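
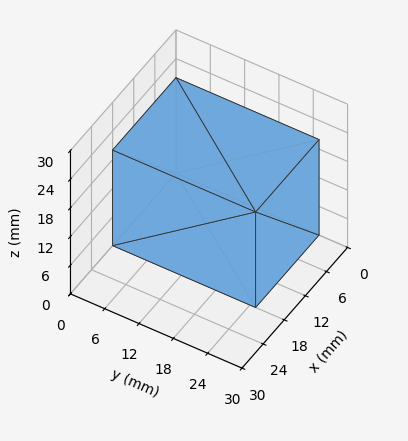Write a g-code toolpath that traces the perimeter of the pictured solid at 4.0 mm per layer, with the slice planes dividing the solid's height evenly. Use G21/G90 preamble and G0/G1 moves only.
Reading the render: the shape is a rectangular box, roughly 18 × 25 mm footprint and 20 mm tall (dimensions read to the nearest mm from the axis ticks). For the g-code, the solid's height is divided into equal slices at the stated Δz and each level perimeter traced with G1 moves after a G0 lift.

; perimeter-only toolpath
G21 ; units = mm
G90 ; absolute positioning
G28 ; home
; layer 1
G0 Z4.0
G0 X0.0 Y0.0
G1 X18.0 Y0.0
G1 X18.0 Y25.0
G1 X0.0 Y25.0
G1 X0.0 Y0.0
; layer 2
G0 Z8.0
G0 X0.0 Y0.0
G1 X18.0 Y0.0
G1 X18.0 Y25.0
G1 X0.0 Y25.0
G1 X0.0 Y0.0
; layer 3
G0 Z12.0
G0 X0.0 Y0.0
G1 X18.0 Y0.0
G1 X18.0 Y25.0
G1 X0.0 Y25.0
G1 X0.0 Y0.0
; layer 4
G0 Z16.0
G0 X0.0 Y0.0
G1 X18.0 Y0.0
G1 X18.0 Y25.0
G1 X0.0 Y25.0
G1 X0.0 Y0.0
; layer 5
G0 Z20.0
G0 X0.0 Y0.0
G1 X18.0 Y0.0
G1 X18.0 Y25.0
G1 X0.0 Y25.0
G1 X0.0 Y0.0
M2 ; end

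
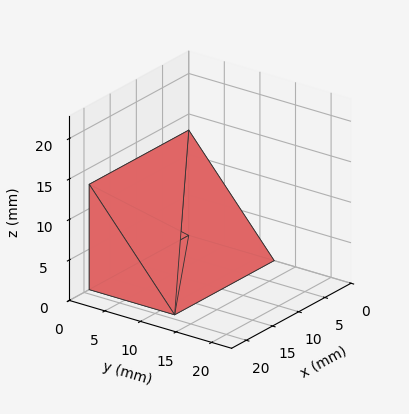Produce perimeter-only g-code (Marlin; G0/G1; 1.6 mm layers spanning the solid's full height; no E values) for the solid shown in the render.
Reading the render: the shape is a wedge (ramp): 19 × 12 mm base, rising to 13 mm along the y=0 edge and sloping linearly to z=0 at y=12 (dimensions read to the nearest mm from the axis ticks). For the g-code, the solid's height is divided into equal slices at the stated Δz and each level perimeter traced with G1 moves after a G0 lift.

; perimeter-only toolpath
G21 ; units = mm
G90 ; absolute positioning
G28 ; home
; layer 1
G0 Z1.6
G0 X0.0 Y0.0
G1 X19.0 Y0.0
G1 X19.0 Y10.5
G1 X0.0 Y10.5
G1 X0.0 Y0.0
; layer 2
G0 Z3.2
G0 X0.0 Y0.0
G1 X19.0 Y0.0
G1 X19.0 Y9.0
G1 X0.0 Y9.0
G1 X0.0 Y0.0
; layer 3
G0 Z4.9
G0 X0.0 Y0.0
G1 X19.0 Y0.0
G1 X19.0 Y7.5
G1 X0.0 Y7.5
G1 X0.0 Y0.0
; layer 4
G0 Z6.5
G0 X0.0 Y0.0
G1 X19.0 Y0.0
G1 X19.0 Y6.0
G1 X0.0 Y6.0
G1 X0.0 Y0.0
; layer 5
G0 Z8.1
G0 X0.0 Y0.0
G1 X19.0 Y0.0
G1 X19.0 Y4.5
G1 X0.0 Y4.5
G1 X0.0 Y0.0
; layer 6
G0 Z9.8
G0 X0.0 Y0.0
G1 X19.0 Y0.0
G1 X19.0 Y3.0
G1 X0.0 Y3.0
G1 X0.0 Y0.0
; layer 7
G0 Z11.4
G0 X0.0 Y0.0
G1 X19.0 Y0.0
G1 X19.0 Y1.5
G1 X0.0 Y1.5
G1 X0.0 Y0.0
M2 ; end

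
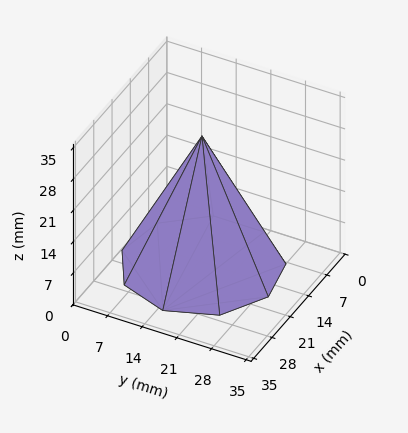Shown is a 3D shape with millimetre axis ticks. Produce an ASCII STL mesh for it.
Reading the render: the shape is a regular 9-sided pyramid, base circumscribed radius ≈ 15 mm, apex at z ≈ 29 mm (dimensions read to the nearest mm from the axis ticks). For the STL, each face is triangulated and given an outward normal.

solid part
  facet normal 0.0000 0.0000 -1.0000
    outer loop
      vertex 17.60 29.77 0.00
      vertex 26.49 24.64 0.00
      vertex 30.00 15.00 0.00
    endloop
  endfacet
  facet normal 0.0000 0.0000 -1.0000
    outer loop
      vertex 7.50 27.99 0.00
      vertex 17.60 29.77 0.00
      vertex 30.00 15.00 0.00
    endloop
  endfacet
  facet normal 0.0000 0.0000 -1.0000
    outer loop
      vertex 0.90 20.13 0.00
      vertex 7.50 27.99 0.00
      vertex 30.00 15.00 0.00
    endloop
  endfacet
  facet normal 0.0000 0.0000 -1.0000
    outer loop
      vertex 0.90 9.87 0.00
      vertex 0.90 20.13 0.00
      vertex 30.00 15.00 0.00
    endloop
  endfacet
  facet normal 0.0000 0.0000 -1.0000
    outer loop
      vertex 7.50 2.01 0.00
      vertex 0.90 9.87 0.00
      vertex 30.00 15.00 0.00
    endloop
  endfacet
  facet normal 0.0000 0.0000 -1.0000
    outer loop
      vertex 17.60 0.23 0.00
      vertex 7.50 2.01 0.00
      vertex 30.00 15.00 0.00
    endloop
  endfacet
  facet normal 0.0000 0.0000 -1.0000
    outer loop
      vertex 26.49 5.36 0.00
      vertex 17.60 0.23 0.00
      vertex 30.00 15.00 0.00
    endloop
  endfacet
  facet normal 0.8451 0.3077 0.4371
    outer loop
      vertex 30.00 15.00 0.00
      vertex 26.49 24.64 0.00
      vertex 15.00 15.00 29.00
    endloop
  endfacet
  facet normal 0.4495 0.7790 0.4371
    outer loop
      vertex 26.49 24.64 0.00
      vertex 17.60 29.77 0.00
      vertex 15.00 15.00 29.00
    endloop
  endfacet
  facet normal -0.1561 0.8857 0.4371
    outer loop
      vertex 17.60 29.77 0.00
      vertex 7.50 27.99 0.00
      vertex 15.00 15.00 29.00
    endloop
  endfacet
  facet normal -0.6888 0.5783 0.4372
    outer loop
      vertex 7.50 27.99 0.00
      vertex 0.90 20.13 0.00
      vertex 15.00 15.00 29.00
    endloop
  endfacet
  facet normal -0.8993 0.0000 0.4373
    outer loop
      vertex 0.90 20.13 0.00
      vertex 0.90 9.87 0.00
      vertex 15.00 15.00 29.00
    endloop
  endfacet
  facet normal -0.6888 -0.5783 0.4372
    outer loop
      vertex 0.90 9.87 0.00
      vertex 7.50 2.01 0.00
      vertex 15.00 15.00 29.00
    endloop
  endfacet
  facet normal -0.1561 -0.8857 0.4371
    outer loop
      vertex 7.50 2.01 0.00
      vertex 17.60 0.23 0.00
      vertex 15.00 15.00 29.00
    endloop
  endfacet
  facet normal 0.4495 -0.7790 0.4371
    outer loop
      vertex 17.60 0.23 0.00
      vertex 26.49 5.36 0.00
      vertex 15.00 15.00 29.00
    endloop
  endfacet
  facet normal 0.8451 -0.3077 0.4371
    outer loop
      vertex 26.49 5.36 0.00
      vertex 30.00 15.00 0.00
      vertex 15.00 15.00 29.00
    endloop
  endfacet
endsolid part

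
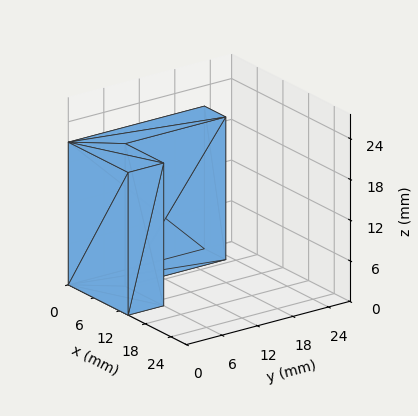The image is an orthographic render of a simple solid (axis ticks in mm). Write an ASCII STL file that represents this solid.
Reading the render: the shape is an L-shaped prism: outer 14 × 23 mm, arm thicknesses ≈ 6 mm (horizontal) and 5 mm (vertical), extruded 21 mm in z (dimensions read to the nearest mm from the axis ticks). For the STL, each face is triangulated and given an outward normal.

solid part
  facet normal 0.0000 0.0000 -1.0000
    outer loop
      vertex 14.00 6.00 0.00
      vertex 14.00 0.00 0.00
      vertex 0.00 0.00 0.00
    endloop
  endfacet
  facet normal 0.0000 0.0000 -1.0000
    outer loop
      vertex 5.00 6.00 0.00
      vertex 14.00 6.00 0.00
      vertex 0.00 0.00 0.00
    endloop
  endfacet
  facet normal 0.0000 0.0000 -1.0000
    outer loop
      vertex 5.00 23.00 0.00
      vertex 5.00 6.00 0.00
      vertex 0.00 0.00 0.00
    endloop
  endfacet
  facet normal 0.0000 0.0000 -1.0000
    outer loop
      vertex 0.00 23.00 0.00
      vertex 5.00 23.00 0.00
      vertex 0.00 0.00 0.00
    endloop
  endfacet
  facet normal 0.0000 0.0000 1.0000
    outer loop
      vertex 0.00 0.00 21.00
      vertex 14.00 0.00 21.00
      vertex 14.00 6.00 21.00
    endloop
  endfacet
  facet normal 0.0000 0.0000 1.0000
    outer loop
      vertex 0.00 0.00 21.00
      vertex 14.00 6.00 21.00
      vertex 5.00 6.00 21.00
    endloop
  endfacet
  facet normal 0.0000 0.0000 1.0000
    outer loop
      vertex 0.00 0.00 21.00
      vertex 5.00 6.00 21.00
      vertex 5.00 23.00 21.00
    endloop
  endfacet
  facet normal 0.0000 0.0000 1.0000
    outer loop
      vertex 0.00 0.00 21.00
      vertex 5.00 23.00 21.00
      vertex 0.00 23.00 21.00
    endloop
  endfacet
  facet normal 0.0000 -1.0000 0.0000
    outer loop
      vertex 0.00 0.00 0.00
      vertex 14.00 0.00 0.00
      vertex 14.00 0.00 21.00
    endloop
  endfacet
  facet normal 0.0000 -1.0000 0.0000
    outer loop
      vertex 0.00 0.00 0.00
      vertex 14.00 0.00 21.00
      vertex 0.00 0.00 21.00
    endloop
  endfacet
  facet normal 1.0000 0.0000 0.0000
    outer loop
      vertex 14.00 0.00 0.00
      vertex 14.00 6.00 0.00
      vertex 14.00 6.00 21.00
    endloop
  endfacet
  facet normal 1.0000 0.0000 0.0000
    outer loop
      vertex 14.00 0.00 0.00
      vertex 14.00 6.00 21.00
      vertex 14.00 0.00 21.00
    endloop
  endfacet
  facet normal 0.0000 1.0000 0.0000
    outer loop
      vertex 14.00 6.00 0.00
      vertex 5.00 6.00 0.00
      vertex 5.00 6.00 21.00
    endloop
  endfacet
  facet normal 0.0000 1.0000 0.0000
    outer loop
      vertex 14.00 6.00 0.00
      vertex 5.00 6.00 21.00
      vertex 14.00 6.00 21.00
    endloop
  endfacet
  facet normal 1.0000 0.0000 0.0000
    outer loop
      vertex 5.00 6.00 0.00
      vertex 5.00 23.00 0.00
      vertex 5.00 23.00 21.00
    endloop
  endfacet
  facet normal 1.0000 0.0000 0.0000
    outer loop
      vertex 5.00 6.00 0.00
      vertex 5.00 23.00 21.00
      vertex 5.00 6.00 21.00
    endloop
  endfacet
  facet normal 0.0000 1.0000 0.0000
    outer loop
      vertex 5.00 23.00 0.00
      vertex 0.00 23.00 0.00
      vertex 0.00 23.00 21.00
    endloop
  endfacet
  facet normal 0.0000 1.0000 0.0000
    outer loop
      vertex 5.00 23.00 0.00
      vertex 0.00 23.00 21.00
      vertex 5.00 23.00 21.00
    endloop
  endfacet
  facet normal -1.0000 0.0000 0.0000
    outer loop
      vertex 0.00 23.00 0.00
      vertex 0.00 0.00 0.00
      vertex 0.00 0.00 21.00
    endloop
  endfacet
  facet normal -1.0000 0.0000 0.0000
    outer loop
      vertex 0.00 23.00 0.00
      vertex 0.00 0.00 21.00
      vertex 0.00 23.00 21.00
    endloop
  endfacet
endsolid part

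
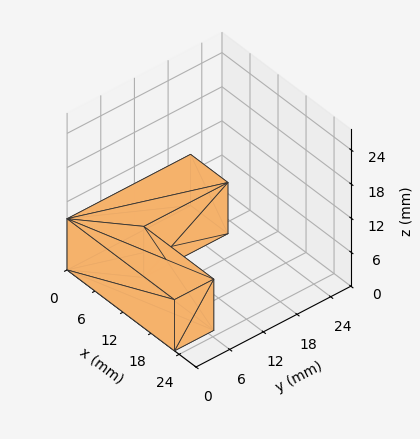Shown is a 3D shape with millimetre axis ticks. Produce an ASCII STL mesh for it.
Reading the render: the shape is an L-shaped prism: outer 23 × 22 mm, arm thicknesses ≈ 7 mm (horizontal) and 8 mm (vertical), extruded 9 mm in z (dimensions read to the nearest mm from the axis ticks). For the STL, each face is triangulated and given an outward normal.

solid part
  facet normal 0.0000 0.0000 -1.0000
    outer loop
      vertex 23.00 7.00 0.00
      vertex 23.00 0.00 0.00
      vertex 0.00 0.00 0.00
    endloop
  endfacet
  facet normal 0.0000 0.0000 -1.0000
    outer loop
      vertex 8.00 7.00 0.00
      vertex 23.00 7.00 0.00
      vertex 0.00 0.00 0.00
    endloop
  endfacet
  facet normal 0.0000 0.0000 -1.0000
    outer loop
      vertex 8.00 22.00 0.00
      vertex 8.00 7.00 0.00
      vertex 0.00 0.00 0.00
    endloop
  endfacet
  facet normal 0.0000 0.0000 -1.0000
    outer loop
      vertex 0.00 22.00 0.00
      vertex 8.00 22.00 0.00
      vertex 0.00 0.00 0.00
    endloop
  endfacet
  facet normal 0.0000 0.0000 1.0000
    outer loop
      vertex 0.00 0.00 9.00
      vertex 23.00 0.00 9.00
      vertex 23.00 7.00 9.00
    endloop
  endfacet
  facet normal 0.0000 0.0000 1.0000
    outer loop
      vertex 0.00 0.00 9.00
      vertex 23.00 7.00 9.00
      vertex 8.00 7.00 9.00
    endloop
  endfacet
  facet normal 0.0000 0.0000 1.0000
    outer loop
      vertex 0.00 0.00 9.00
      vertex 8.00 7.00 9.00
      vertex 8.00 22.00 9.00
    endloop
  endfacet
  facet normal 0.0000 0.0000 1.0000
    outer loop
      vertex 0.00 0.00 9.00
      vertex 8.00 22.00 9.00
      vertex 0.00 22.00 9.00
    endloop
  endfacet
  facet normal 0.0000 -1.0000 0.0000
    outer loop
      vertex 0.00 0.00 0.00
      vertex 23.00 0.00 0.00
      vertex 23.00 0.00 9.00
    endloop
  endfacet
  facet normal 0.0000 -1.0000 0.0000
    outer loop
      vertex 0.00 0.00 0.00
      vertex 23.00 0.00 9.00
      vertex 0.00 0.00 9.00
    endloop
  endfacet
  facet normal 1.0000 0.0000 0.0000
    outer loop
      vertex 23.00 0.00 0.00
      vertex 23.00 7.00 0.00
      vertex 23.00 7.00 9.00
    endloop
  endfacet
  facet normal 1.0000 0.0000 0.0000
    outer loop
      vertex 23.00 0.00 0.00
      vertex 23.00 7.00 9.00
      vertex 23.00 0.00 9.00
    endloop
  endfacet
  facet normal 0.0000 1.0000 0.0000
    outer loop
      vertex 23.00 7.00 0.00
      vertex 8.00 7.00 0.00
      vertex 8.00 7.00 9.00
    endloop
  endfacet
  facet normal 0.0000 1.0000 0.0000
    outer loop
      vertex 23.00 7.00 0.00
      vertex 8.00 7.00 9.00
      vertex 23.00 7.00 9.00
    endloop
  endfacet
  facet normal 1.0000 0.0000 0.0000
    outer loop
      vertex 8.00 7.00 0.00
      vertex 8.00 22.00 0.00
      vertex 8.00 22.00 9.00
    endloop
  endfacet
  facet normal 1.0000 0.0000 0.0000
    outer loop
      vertex 8.00 7.00 0.00
      vertex 8.00 22.00 9.00
      vertex 8.00 7.00 9.00
    endloop
  endfacet
  facet normal 0.0000 1.0000 0.0000
    outer loop
      vertex 8.00 22.00 0.00
      vertex 0.00 22.00 0.00
      vertex 0.00 22.00 9.00
    endloop
  endfacet
  facet normal 0.0000 1.0000 0.0000
    outer loop
      vertex 8.00 22.00 0.00
      vertex 0.00 22.00 9.00
      vertex 8.00 22.00 9.00
    endloop
  endfacet
  facet normal -1.0000 0.0000 0.0000
    outer loop
      vertex 0.00 22.00 0.00
      vertex 0.00 0.00 0.00
      vertex 0.00 0.00 9.00
    endloop
  endfacet
  facet normal -1.0000 0.0000 0.0000
    outer loop
      vertex 0.00 22.00 0.00
      vertex 0.00 0.00 9.00
      vertex 0.00 22.00 9.00
    endloop
  endfacet
endsolid part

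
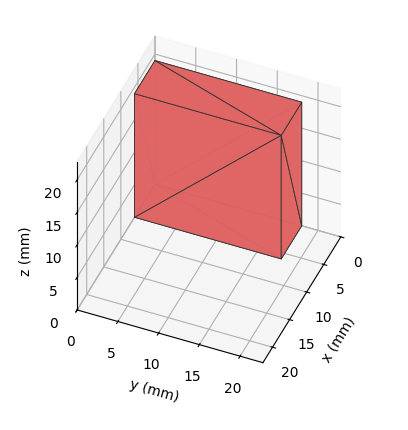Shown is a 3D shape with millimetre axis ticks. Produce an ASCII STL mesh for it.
Reading the render: the shape is a rectangular box, roughly 6 × 18 mm footprint and 19 mm tall (dimensions read to the nearest mm from the axis ticks). For the STL, each face is triangulated and given an outward normal.

solid part
  facet normal 0.0000 0.0000 -1.0000
    outer loop
      vertex 6.00 18.00 0.00
      vertex 6.00 0.00 0.00
      vertex 0.00 0.00 0.00
    endloop
  endfacet
  facet normal 0.0000 0.0000 -1.0000
    outer loop
      vertex 0.00 18.00 0.00
      vertex 6.00 18.00 0.00
      vertex 0.00 0.00 0.00
    endloop
  endfacet
  facet normal 0.0000 0.0000 1.0000
    outer loop
      vertex 0.00 0.00 19.00
      vertex 6.00 0.00 19.00
      vertex 6.00 18.00 19.00
    endloop
  endfacet
  facet normal 0.0000 0.0000 1.0000
    outer loop
      vertex 0.00 0.00 19.00
      vertex 6.00 18.00 19.00
      vertex 0.00 18.00 19.00
    endloop
  endfacet
  facet normal 0.0000 -1.0000 0.0000
    outer loop
      vertex 0.00 0.00 0.00
      vertex 6.00 0.00 0.00
      vertex 6.00 0.00 19.00
    endloop
  endfacet
  facet normal 0.0000 -1.0000 0.0000
    outer loop
      vertex 0.00 0.00 0.00
      vertex 6.00 0.00 19.00
      vertex 0.00 0.00 19.00
    endloop
  endfacet
  facet normal 0.0000 1.0000 0.0000
    outer loop
      vertex 6.00 18.00 19.00
      vertex 6.00 18.00 0.00
      vertex 0.00 18.00 0.00
    endloop
  endfacet
  facet normal 0.0000 1.0000 0.0000
    outer loop
      vertex 0.00 18.00 19.00
      vertex 6.00 18.00 19.00
      vertex 0.00 18.00 0.00
    endloop
  endfacet
  facet normal -1.0000 0.0000 0.0000
    outer loop
      vertex 0.00 18.00 19.00
      vertex 0.00 18.00 0.00
      vertex 0.00 0.00 0.00
    endloop
  endfacet
  facet normal -1.0000 0.0000 0.0000
    outer loop
      vertex 0.00 0.00 19.00
      vertex 0.00 18.00 19.00
      vertex 0.00 0.00 0.00
    endloop
  endfacet
  facet normal 1.0000 0.0000 0.0000
    outer loop
      vertex 6.00 0.00 0.00
      vertex 6.00 18.00 0.00
      vertex 6.00 18.00 19.00
    endloop
  endfacet
  facet normal 1.0000 0.0000 0.0000
    outer loop
      vertex 6.00 0.00 0.00
      vertex 6.00 18.00 19.00
      vertex 6.00 0.00 19.00
    endloop
  endfacet
endsolid part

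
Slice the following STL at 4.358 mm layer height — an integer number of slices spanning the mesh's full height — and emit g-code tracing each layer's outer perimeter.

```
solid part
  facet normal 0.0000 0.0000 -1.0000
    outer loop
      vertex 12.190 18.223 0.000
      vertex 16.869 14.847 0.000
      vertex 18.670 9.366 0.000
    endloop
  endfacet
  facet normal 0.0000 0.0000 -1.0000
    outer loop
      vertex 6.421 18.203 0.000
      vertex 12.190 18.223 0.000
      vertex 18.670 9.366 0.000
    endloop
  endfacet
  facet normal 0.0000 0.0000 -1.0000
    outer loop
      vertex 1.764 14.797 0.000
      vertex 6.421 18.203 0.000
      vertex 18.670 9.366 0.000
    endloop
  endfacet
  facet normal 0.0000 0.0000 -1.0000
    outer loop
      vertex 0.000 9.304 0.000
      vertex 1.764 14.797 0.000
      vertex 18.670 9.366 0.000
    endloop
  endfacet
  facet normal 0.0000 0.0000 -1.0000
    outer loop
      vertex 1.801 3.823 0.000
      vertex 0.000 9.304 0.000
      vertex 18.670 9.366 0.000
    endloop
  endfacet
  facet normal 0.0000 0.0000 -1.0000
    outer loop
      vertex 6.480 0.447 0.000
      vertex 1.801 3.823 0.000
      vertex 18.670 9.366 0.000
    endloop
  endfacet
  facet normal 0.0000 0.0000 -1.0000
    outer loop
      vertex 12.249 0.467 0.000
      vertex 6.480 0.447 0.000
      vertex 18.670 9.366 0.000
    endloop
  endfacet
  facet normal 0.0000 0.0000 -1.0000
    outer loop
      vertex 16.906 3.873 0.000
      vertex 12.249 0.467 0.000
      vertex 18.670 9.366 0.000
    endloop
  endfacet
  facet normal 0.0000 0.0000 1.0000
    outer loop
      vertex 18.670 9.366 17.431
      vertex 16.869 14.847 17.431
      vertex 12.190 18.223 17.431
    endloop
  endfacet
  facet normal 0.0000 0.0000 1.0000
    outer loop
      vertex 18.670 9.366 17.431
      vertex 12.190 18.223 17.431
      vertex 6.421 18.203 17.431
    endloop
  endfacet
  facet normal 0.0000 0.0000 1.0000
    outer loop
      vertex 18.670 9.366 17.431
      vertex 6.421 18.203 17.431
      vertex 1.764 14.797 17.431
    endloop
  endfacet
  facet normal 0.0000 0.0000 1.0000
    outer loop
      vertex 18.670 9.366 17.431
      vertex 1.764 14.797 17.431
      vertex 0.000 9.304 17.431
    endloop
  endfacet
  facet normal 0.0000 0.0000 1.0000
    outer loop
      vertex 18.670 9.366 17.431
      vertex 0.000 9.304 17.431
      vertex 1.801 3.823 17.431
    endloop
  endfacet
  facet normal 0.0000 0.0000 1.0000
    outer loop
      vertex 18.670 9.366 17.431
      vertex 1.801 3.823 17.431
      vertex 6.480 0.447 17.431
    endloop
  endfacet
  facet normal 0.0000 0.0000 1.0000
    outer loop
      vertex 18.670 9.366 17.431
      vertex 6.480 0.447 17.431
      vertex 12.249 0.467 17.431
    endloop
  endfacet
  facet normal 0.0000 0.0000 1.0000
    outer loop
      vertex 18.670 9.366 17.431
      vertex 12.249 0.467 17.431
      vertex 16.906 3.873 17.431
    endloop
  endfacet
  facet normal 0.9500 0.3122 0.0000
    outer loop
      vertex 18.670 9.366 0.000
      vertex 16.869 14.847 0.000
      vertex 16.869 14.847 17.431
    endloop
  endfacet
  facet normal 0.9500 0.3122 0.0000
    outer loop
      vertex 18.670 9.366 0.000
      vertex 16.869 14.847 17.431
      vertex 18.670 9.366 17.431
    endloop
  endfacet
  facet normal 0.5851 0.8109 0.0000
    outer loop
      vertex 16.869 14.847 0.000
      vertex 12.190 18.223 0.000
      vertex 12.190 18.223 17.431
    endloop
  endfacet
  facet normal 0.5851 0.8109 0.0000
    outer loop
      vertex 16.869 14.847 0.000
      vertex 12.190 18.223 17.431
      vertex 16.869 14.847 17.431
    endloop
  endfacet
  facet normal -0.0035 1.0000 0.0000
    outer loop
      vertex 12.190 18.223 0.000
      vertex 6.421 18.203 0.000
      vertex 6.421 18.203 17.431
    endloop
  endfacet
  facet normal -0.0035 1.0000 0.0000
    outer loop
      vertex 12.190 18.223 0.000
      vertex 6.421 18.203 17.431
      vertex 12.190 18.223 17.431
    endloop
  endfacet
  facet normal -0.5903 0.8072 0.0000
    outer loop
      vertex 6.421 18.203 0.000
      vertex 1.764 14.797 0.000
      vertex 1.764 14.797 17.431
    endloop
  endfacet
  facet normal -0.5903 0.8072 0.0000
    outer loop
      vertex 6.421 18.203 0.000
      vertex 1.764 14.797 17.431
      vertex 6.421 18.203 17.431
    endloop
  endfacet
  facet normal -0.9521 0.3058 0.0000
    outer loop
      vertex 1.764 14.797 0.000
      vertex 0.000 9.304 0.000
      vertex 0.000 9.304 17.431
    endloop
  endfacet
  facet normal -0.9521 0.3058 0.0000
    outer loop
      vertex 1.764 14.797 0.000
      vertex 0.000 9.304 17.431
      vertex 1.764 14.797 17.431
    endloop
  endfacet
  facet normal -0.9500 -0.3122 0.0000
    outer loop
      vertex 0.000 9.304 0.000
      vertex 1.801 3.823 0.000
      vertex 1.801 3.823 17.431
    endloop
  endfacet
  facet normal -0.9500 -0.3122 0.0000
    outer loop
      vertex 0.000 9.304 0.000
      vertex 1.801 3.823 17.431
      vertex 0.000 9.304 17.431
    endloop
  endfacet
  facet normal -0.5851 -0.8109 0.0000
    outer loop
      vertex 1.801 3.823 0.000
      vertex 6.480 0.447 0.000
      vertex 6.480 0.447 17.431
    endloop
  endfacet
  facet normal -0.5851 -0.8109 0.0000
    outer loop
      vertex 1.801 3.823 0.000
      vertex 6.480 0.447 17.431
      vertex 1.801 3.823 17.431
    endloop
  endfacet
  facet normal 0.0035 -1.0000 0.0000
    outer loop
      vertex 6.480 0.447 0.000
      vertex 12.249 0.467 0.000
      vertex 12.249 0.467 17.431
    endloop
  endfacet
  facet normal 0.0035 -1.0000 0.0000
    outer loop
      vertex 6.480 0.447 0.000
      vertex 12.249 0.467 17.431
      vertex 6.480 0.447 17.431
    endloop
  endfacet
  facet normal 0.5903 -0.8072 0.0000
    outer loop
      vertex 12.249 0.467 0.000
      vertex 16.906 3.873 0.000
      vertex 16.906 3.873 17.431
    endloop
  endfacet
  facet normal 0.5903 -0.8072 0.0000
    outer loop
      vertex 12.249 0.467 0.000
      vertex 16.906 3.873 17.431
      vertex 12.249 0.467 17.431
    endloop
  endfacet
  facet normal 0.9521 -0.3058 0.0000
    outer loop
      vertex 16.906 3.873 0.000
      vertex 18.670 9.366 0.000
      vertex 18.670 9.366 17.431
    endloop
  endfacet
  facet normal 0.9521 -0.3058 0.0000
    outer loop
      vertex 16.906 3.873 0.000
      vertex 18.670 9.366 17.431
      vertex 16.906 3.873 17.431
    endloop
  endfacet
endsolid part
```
; perimeter-only toolpath
G21 ; units = mm
G90 ; absolute positioning
G28 ; home
; layer 1
G0 Z4.358
G0 X18.670 Y9.366
G1 X16.869 Y14.847
G1 X12.190 Y18.223
G1 X6.421 Y18.203
G1 X1.764 Y14.797
G1 X0.000 Y9.304
G1 X1.801 Y3.823
G1 X6.480 Y0.447
G1 X12.249 Y0.467
G1 X16.906 Y3.873
G1 X18.670 Y9.366
; layer 2
G0 Z8.716
G0 X18.670 Y9.366
G1 X16.869 Y14.847
G1 X12.190 Y18.223
G1 X6.421 Y18.203
G1 X1.764 Y14.797
G1 X0.000 Y9.304
G1 X1.801 Y3.823
G1 X6.480 Y0.447
G1 X12.249 Y0.467
G1 X16.906 Y3.873
G1 X18.670 Y9.366
; layer 3
G0 Z13.073
G0 X18.670 Y9.366
G1 X16.869 Y14.847
G1 X12.190 Y18.223
G1 X6.421 Y18.203
G1 X1.764 Y14.797
G1 X0.000 Y9.304
G1 X1.801 Y3.823
G1 X6.480 Y0.447
G1 X12.249 Y0.467
G1 X16.906 Y3.873
G1 X18.670 Y9.366
; layer 4
G0 Z17.431
G0 X18.670 Y9.366
G1 X16.869 Y14.847
G1 X12.190 Y18.223
G1 X6.421 Y18.203
G1 X1.764 Y14.797
G1 X0.000 Y9.304
G1 X1.801 Y3.823
G1 X6.480 Y0.447
G1 X12.249 Y0.467
G1 X16.906 Y3.873
G1 X18.670 Y9.366
M2 ; end

The solid is a regular 10-sided prism (a cylinder approximated with 10 flat sides), circumscribed radius ≈ 9.34 mm, height ≈ 17.4 mm. Slicing at Δz = 4.358 mm — 4 equal slices spanning the solid's height, so layer i sits at z = i·h/4 — gives 4 non-empty perimeters. Each is a 10-segment closed polygon; G0 lifts to the layer z and rapids to the start vertex, then G1 traces the edges.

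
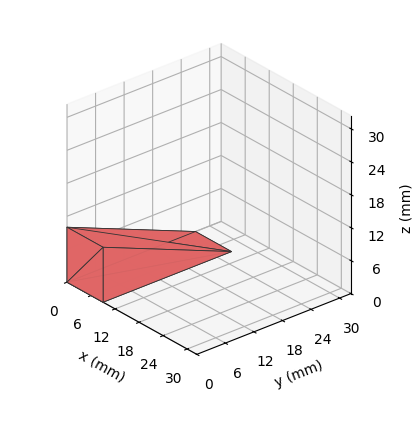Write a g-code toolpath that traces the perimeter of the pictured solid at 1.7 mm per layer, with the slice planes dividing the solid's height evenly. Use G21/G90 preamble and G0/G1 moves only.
Reading the render: the shape is a wedge (ramp): 9 × 27 mm base, rising to 10 mm along the y=0 edge and sloping linearly to z=0 at y=27 (dimensions read to the nearest mm from the axis ticks). For the g-code, the solid's height is divided into equal slices at the stated Δz and each level perimeter traced with G1 moves after a G0 lift.

; perimeter-only toolpath
G21 ; units = mm
G90 ; absolute positioning
G28 ; home
; layer 1
G0 Z1.7
G0 X0.0 Y0.0
G1 X9.0 Y0.0
G1 X9.0 Y22.5
G1 X0.0 Y22.5
G1 X0.0 Y0.0
; layer 2
G0 Z3.3
G0 X0.0 Y0.0
G1 X9.0 Y0.0
G1 X9.0 Y18.0
G1 X0.0 Y18.0
G1 X0.0 Y0.0
; layer 3
G0 Z5.0
G0 X0.0 Y0.0
G1 X9.0 Y0.0
G1 X9.0 Y13.5
G1 X0.0 Y13.5
G1 X0.0 Y0.0
; layer 4
G0 Z6.7
G0 X0.0 Y0.0
G1 X9.0 Y0.0
G1 X9.0 Y9.0
G1 X0.0 Y9.0
G1 X0.0 Y0.0
; layer 5
G0 Z8.3
G0 X0.0 Y0.0
G1 X9.0 Y0.0
G1 X9.0 Y4.5
G1 X0.0 Y4.5
G1 X0.0 Y0.0
M2 ; end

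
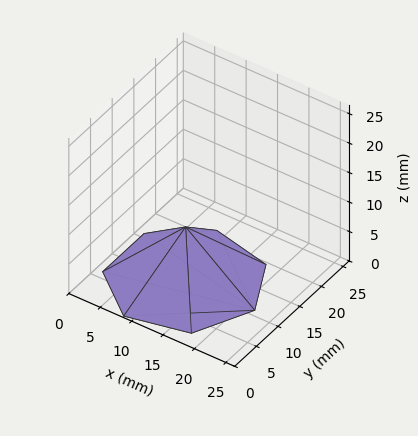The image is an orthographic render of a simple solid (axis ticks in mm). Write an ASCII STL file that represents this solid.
Reading the render: the shape is a regular 7-sided pyramid, base circumscribed radius ≈ 11 mm, apex at z ≈ 9 mm (dimensions read to the nearest mm from the axis ticks). For the STL, each face is triangulated and given an outward normal.

solid part
  facet normal 0.0000 0.0000 -1.0000
    outer loop
      vertex 8.552 21.724 0.000
      vertex 17.858 19.600 0.000
      vertex 22.000 11.000 0.000
    endloop
  endfacet
  facet normal 0.0000 0.0000 -1.0000
    outer loop
      vertex 1.089 15.773 0.000
      vertex 8.552 21.724 0.000
      vertex 22.000 11.000 0.000
    endloop
  endfacet
  facet normal 0.0000 0.0000 -1.0000
    outer loop
      vertex 1.089 6.227 0.000
      vertex 1.089 15.773 0.000
      vertex 22.000 11.000 0.000
    endloop
  endfacet
  facet normal 0.0000 0.0000 -1.0000
    outer loop
      vertex 8.552 0.276 0.000
      vertex 1.089 6.227 0.000
      vertex 22.000 11.000 0.000
    endloop
  endfacet
  facet normal 0.0000 0.0000 -1.0000
    outer loop
      vertex 17.858 2.400 0.000
      vertex 8.552 0.276 0.000
      vertex 22.000 11.000 0.000
    endloop
  endfacet
  facet normal 0.6057 0.2917 0.7403
    outer loop
      vertex 22.000 11.000 0.000
      vertex 17.858 19.600 0.000
      vertex 11.000 11.000 9.000
    endloop
  endfacet
  facet normal 0.1496 0.6554 0.7403
    outer loop
      vertex 17.858 19.600 0.000
      vertex 8.552 21.724 0.000
      vertex 11.000 11.000 9.000
    endloop
  endfacet
  facet normal -0.4191 0.5256 0.7403
    outer loop
      vertex 8.552 21.724 0.000
      vertex 1.089 15.773 0.000
      vertex 11.000 11.000 9.000
    endloop
  endfacet
  facet normal -0.6723 0.0000 0.7403
    outer loop
      vertex 1.089 15.773 0.000
      vertex 1.089 6.227 0.000
      vertex 11.000 11.000 9.000
    endloop
  endfacet
  facet normal -0.4191 -0.5256 0.7403
    outer loop
      vertex 1.089 6.227 0.000
      vertex 8.552 0.276 0.000
      vertex 11.000 11.000 9.000
    endloop
  endfacet
  facet normal 0.1496 -0.6554 0.7403
    outer loop
      vertex 8.552 0.276 0.000
      vertex 17.858 2.400 0.000
      vertex 11.000 11.000 9.000
    endloop
  endfacet
  facet normal 0.6057 -0.2917 0.7403
    outer loop
      vertex 17.858 2.400 0.000
      vertex 22.000 11.000 0.000
      vertex 11.000 11.000 9.000
    endloop
  endfacet
endsolid part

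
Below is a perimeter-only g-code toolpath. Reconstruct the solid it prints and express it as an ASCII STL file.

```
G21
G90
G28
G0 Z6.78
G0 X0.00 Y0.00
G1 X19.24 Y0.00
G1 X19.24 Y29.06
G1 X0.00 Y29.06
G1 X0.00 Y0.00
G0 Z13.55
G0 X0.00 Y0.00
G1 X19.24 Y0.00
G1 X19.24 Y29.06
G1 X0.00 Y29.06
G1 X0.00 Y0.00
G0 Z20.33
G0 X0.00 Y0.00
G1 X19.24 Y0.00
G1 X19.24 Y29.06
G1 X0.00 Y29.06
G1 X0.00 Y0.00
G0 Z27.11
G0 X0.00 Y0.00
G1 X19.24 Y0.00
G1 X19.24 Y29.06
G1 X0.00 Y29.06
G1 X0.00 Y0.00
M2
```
solid part
  facet normal 0.0000 0.0000 -1.0000
    outer loop
      vertex 19.24 29.06 0.00
      vertex 19.24 0.00 0.00
      vertex 0.00 0.00 0.00
    endloop
  endfacet
  facet normal 0.0000 0.0000 -1.0000
    outer loop
      vertex 0.00 29.06 0.00
      vertex 19.24 29.06 0.00
      vertex 0.00 0.00 0.00
    endloop
  endfacet
  facet normal 0.0000 0.0000 1.0000
    outer loop
      vertex 0.00 0.00 27.11
      vertex 19.24 0.00 27.11
      vertex 19.24 29.06 27.11
    endloop
  endfacet
  facet normal 0.0000 0.0000 1.0000
    outer loop
      vertex 0.00 0.00 27.11
      vertex 19.24 29.06 27.11
      vertex 0.00 29.06 27.11
    endloop
  endfacet
  facet normal 0.0000 -1.0000 0.0000
    outer loop
      vertex 0.00 0.00 0.00
      vertex 19.24 0.00 0.00
      vertex 19.24 0.00 27.11
    endloop
  endfacet
  facet normal 0.0000 -1.0000 0.0000
    outer loop
      vertex 0.00 0.00 0.00
      vertex 19.24 0.00 27.11
      vertex 0.00 0.00 27.11
    endloop
  endfacet
  facet normal 0.0000 1.0000 0.0000
    outer loop
      vertex 19.24 29.06 27.11
      vertex 19.24 29.06 0.00
      vertex 0.00 29.06 0.00
    endloop
  endfacet
  facet normal 0.0000 1.0000 0.0000
    outer loop
      vertex 0.00 29.06 27.11
      vertex 19.24 29.06 27.11
      vertex 0.00 29.06 0.00
    endloop
  endfacet
  facet normal -1.0000 0.0000 0.0000
    outer loop
      vertex 0.00 29.06 27.11
      vertex 0.00 29.06 0.00
      vertex 0.00 0.00 0.00
    endloop
  endfacet
  facet normal -1.0000 0.0000 0.0000
    outer loop
      vertex 0.00 0.00 27.11
      vertex 0.00 29.06 27.11
      vertex 0.00 0.00 0.00
    endloop
  endfacet
  facet normal 1.0000 0.0000 0.0000
    outer loop
      vertex 19.24 0.00 0.00
      vertex 19.24 29.06 0.00
      vertex 19.24 29.06 27.11
    endloop
  endfacet
  facet normal 1.0000 0.0000 0.0000
    outer loop
      vertex 19.24 0.00 0.00
      vertex 19.24 29.06 27.11
      vertex 19.24 0.00 27.11
    endloop
  endfacet
endsolid part

The G0 Z moves step by Δz≈6.78 mm. Every layer's G1 loop is the same polygon, so the solid is a straight extrusion of it from z=0 to z≈27.1. Closing with flat bottom and top caps and triangulating gives 12 facets — a rectangular box, roughly 19.2 × 29.1 mm footprint and 27.1 mm tall.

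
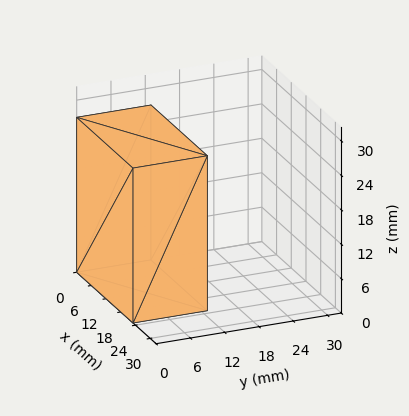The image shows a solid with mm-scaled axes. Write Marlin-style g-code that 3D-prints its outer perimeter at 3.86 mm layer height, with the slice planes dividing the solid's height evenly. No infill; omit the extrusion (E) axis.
Reading the render: the shape is a rectangular box, roughly 23 × 13 mm footprint and 27 mm tall (dimensions read to the nearest mm from the axis ticks). For the g-code, the solid's height is divided into equal slices at the stated Δz and each level perimeter traced with G1 moves after a G0 lift.

; perimeter-only toolpath
G21 ; units = mm
G90 ; absolute positioning
G28 ; home
; layer 1
G0 Z3.86
G0 X0.00 Y0.00
G1 X23.00 Y0.00
G1 X23.00 Y13.00
G1 X0.00 Y13.00
G1 X0.00 Y0.00
; layer 2
G0 Z7.71
G0 X0.00 Y0.00
G1 X23.00 Y0.00
G1 X23.00 Y13.00
G1 X0.00 Y13.00
G1 X0.00 Y0.00
; layer 3
G0 Z11.57
G0 X0.00 Y0.00
G1 X23.00 Y0.00
G1 X23.00 Y13.00
G1 X0.00 Y13.00
G1 X0.00 Y0.00
; layer 4
G0 Z15.43
G0 X0.00 Y0.00
G1 X23.00 Y0.00
G1 X23.00 Y13.00
G1 X0.00 Y13.00
G1 X0.00 Y0.00
; layer 5
G0 Z19.29
G0 X0.00 Y0.00
G1 X23.00 Y0.00
G1 X23.00 Y13.00
G1 X0.00 Y13.00
G1 X0.00 Y0.00
; layer 6
G0 Z23.14
G0 X0.00 Y0.00
G1 X23.00 Y0.00
G1 X23.00 Y13.00
G1 X0.00 Y13.00
G1 X0.00 Y0.00
; layer 7
G0 Z27.00
G0 X0.00 Y0.00
G1 X23.00 Y0.00
G1 X23.00 Y13.00
G1 X0.00 Y13.00
G1 X0.00 Y0.00
M2 ; end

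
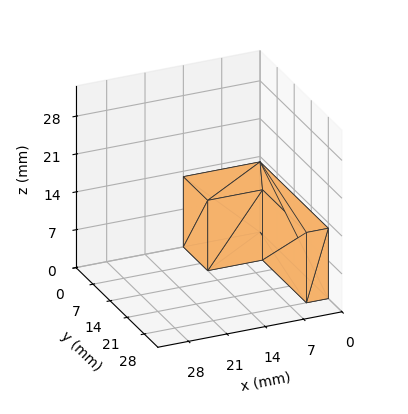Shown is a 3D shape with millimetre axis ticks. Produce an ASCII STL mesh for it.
Reading the render: the shape is an L-shaped prism: outer 14 × 28 mm, arm thicknesses ≈ 10 mm (horizontal) and 4 mm (vertical), extruded 13 mm in z (dimensions read to the nearest mm from the axis ticks). For the STL, each face is triangulated and given an outward normal.

solid part
  facet normal 0.0000 0.0000 -1.0000
    outer loop
      vertex 14.0 10.0 0.0
      vertex 14.0 0.0 0.0
      vertex 0.0 0.0 0.0
    endloop
  endfacet
  facet normal 0.0000 0.0000 -1.0000
    outer loop
      vertex 4.0 10.0 0.0
      vertex 14.0 10.0 0.0
      vertex 0.0 0.0 0.0
    endloop
  endfacet
  facet normal 0.0000 0.0000 -1.0000
    outer loop
      vertex 4.0 28.0 0.0
      vertex 4.0 10.0 0.0
      vertex 0.0 0.0 0.0
    endloop
  endfacet
  facet normal 0.0000 0.0000 -1.0000
    outer loop
      vertex 0.0 28.0 0.0
      vertex 4.0 28.0 0.0
      vertex 0.0 0.0 0.0
    endloop
  endfacet
  facet normal 0.0000 0.0000 1.0000
    outer loop
      vertex 0.0 0.0 13.0
      vertex 14.0 0.0 13.0
      vertex 14.0 10.0 13.0
    endloop
  endfacet
  facet normal 0.0000 0.0000 1.0000
    outer loop
      vertex 0.0 0.0 13.0
      vertex 14.0 10.0 13.0
      vertex 4.0 10.0 13.0
    endloop
  endfacet
  facet normal 0.0000 0.0000 1.0000
    outer loop
      vertex 0.0 0.0 13.0
      vertex 4.0 10.0 13.0
      vertex 4.0 28.0 13.0
    endloop
  endfacet
  facet normal 0.0000 0.0000 1.0000
    outer loop
      vertex 0.0 0.0 13.0
      vertex 4.0 28.0 13.0
      vertex 0.0 28.0 13.0
    endloop
  endfacet
  facet normal 0.0000 -1.0000 0.0000
    outer loop
      vertex 0.0 0.0 0.0
      vertex 14.0 0.0 0.0
      vertex 14.0 0.0 13.0
    endloop
  endfacet
  facet normal 0.0000 -1.0000 0.0000
    outer loop
      vertex 0.0 0.0 0.0
      vertex 14.0 0.0 13.0
      vertex 0.0 0.0 13.0
    endloop
  endfacet
  facet normal 1.0000 0.0000 0.0000
    outer loop
      vertex 14.0 0.0 0.0
      vertex 14.0 10.0 0.0
      vertex 14.0 10.0 13.0
    endloop
  endfacet
  facet normal 1.0000 0.0000 0.0000
    outer loop
      vertex 14.0 0.0 0.0
      vertex 14.0 10.0 13.0
      vertex 14.0 0.0 13.0
    endloop
  endfacet
  facet normal 0.0000 1.0000 0.0000
    outer loop
      vertex 14.0 10.0 0.0
      vertex 4.0 10.0 0.0
      vertex 4.0 10.0 13.0
    endloop
  endfacet
  facet normal 0.0000 1.0000 0.0000
    outer loop
      vertex 14.0 10.0 0.0
      vertex 4.0 10.0 13.0
      vertex 14.0 10.0 13.0
    endloop
  endfacet
  facet normal 1.0000 0.0000 0.0000
    outer loop
      vertex 4.0 10.0 0.0
      vertex 4.0 28.0 0.0
      vertex 4.0 28.0 13.0
    endloop
  endfacet
  facet normal 1.0000 0.0000 0.0000
    outer loop
      vertex 4.0 10.0 0.0
      vertex 4.0 28.0 13.0
      vertex 4.0 10.0 13.0
    endloop
  endfacet
  facet normal 0.0000 1.0000 0.0000
    outer loop
      vertex 4.0 28.0 0.0
      vertex 0.0 28.0 0.0
      vertex 0.0 28.0 13.0
    endloop
  endfacet
  facet normal 0.0000 1.0000 0.0000
    outer loop
      vertex 4.0 28.0 0.0
      vertex 0.0 28.0 13.0
      vertex 4.0 28.0 13.0
    endloop
  endfacet
  facet normal -1.0000 0.0000 0.0000
    outer loop
      vertex 0.0 28.0 0.0
      vertex 0.0 0.0 0.0
      vertex 0.0 0.0 13.0
    endloop
  endfacet
  facet normal -1.0000 0.0000 0.0000
    outer loop
      vertex 0.0 28.0 0.0
      vertex 0.0 0.0 13.0
      vertex 0.0 28.0 13.0
    endloop
  endfacet
endsolid part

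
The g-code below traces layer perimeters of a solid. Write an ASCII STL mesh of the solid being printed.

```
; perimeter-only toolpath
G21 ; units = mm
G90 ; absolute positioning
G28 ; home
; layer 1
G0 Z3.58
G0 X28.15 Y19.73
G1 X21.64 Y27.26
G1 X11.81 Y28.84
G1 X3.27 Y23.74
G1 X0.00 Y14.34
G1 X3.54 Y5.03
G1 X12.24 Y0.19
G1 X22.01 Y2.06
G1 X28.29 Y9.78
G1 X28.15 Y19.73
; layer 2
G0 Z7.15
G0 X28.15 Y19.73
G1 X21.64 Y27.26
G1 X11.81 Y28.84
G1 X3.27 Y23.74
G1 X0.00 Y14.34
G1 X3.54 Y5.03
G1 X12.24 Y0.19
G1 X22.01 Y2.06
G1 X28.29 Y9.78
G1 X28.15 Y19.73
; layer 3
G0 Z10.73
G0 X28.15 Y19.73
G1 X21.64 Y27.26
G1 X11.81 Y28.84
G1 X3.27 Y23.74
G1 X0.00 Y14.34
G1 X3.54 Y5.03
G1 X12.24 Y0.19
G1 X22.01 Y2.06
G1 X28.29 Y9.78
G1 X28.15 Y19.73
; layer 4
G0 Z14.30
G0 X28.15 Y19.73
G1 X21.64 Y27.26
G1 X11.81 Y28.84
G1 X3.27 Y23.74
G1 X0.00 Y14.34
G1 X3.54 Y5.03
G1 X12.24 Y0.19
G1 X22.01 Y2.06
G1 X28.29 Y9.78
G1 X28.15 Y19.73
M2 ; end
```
solid part
  facet normal 0.0000 0.0000 -1.0000
    outer loop
      vertex 11.81 28.84 0.00
      vertex 21.64 27.26 0.00
      vertex 28.15 19.73 0.00
    endloop
  endfacet
  facet normal 0.0000 0.0000 -1.0000
    outer loop
      vertex 3.27 23.74 0.00
      vertex 11.81 28.84 0.00
      vertex 28.15 19.73 0.00
    endloop
  endfacet
  facet normal 0.0000 0.0000 -1.0000
    outer loop
      vertex 0.00 14.34 0.00
      vertex 3.27 23.74 0.00
      vertex 28.15 19.73 0.00
    endloop
  endfacet
  facet normal 0.0000 0.0000 -1.0000
    outer loop
      vertex 3.54 5.03 0.00
      vertex 0.00 14.34 0.00
      vertex 28.15 19.73 0.00
    endloop
  endfacet
  facet normal 0.0000 0.0000 -1.0000
    outer loop
      vertex 12.24 0.19 0.00
      vertex 3.54 5.03 0.00
      vertex 28.15 19.73 0.00
    endloop
  endfacet
  facet normal 0.0000 0.0000 -1.0000
    outer loop
      vertex 22.01 2.06 0.00
      vertex 12.24 0.19 0.00
      vertex 28.15 19.73 0.00
    endloop
  endfacet
  facet normal 0.0000 0.0000 -1.0000
    outer loop
      vertex 28.29 9.78 0.00
      vertex 22.01 2.06 0.00
      vertex 28.15 19.73 0.00
    endloop
  endfacet
  facet normal 0.0000 0.0000 1.0000
    outer loop
      vertex 28.15 19.73 14.30
      vertex 21.64 27.26 14.30
      vertex 11.81 28.84 14.30
    endloop
  endfacet
  facet normal 0.0000 0.0000 1.0000
    outer loop
      vertex 28.15 19.73 14.30
      vertex 11.81 28.84 14.30
      vertex 3.27 23.74 14.30
    endloop
  endfacet
  facet normal 0.0000 0.0000 1.0000
    outer loop
      vertex 28.15 19.73 14.30
      vertex 3.27 23.74 14.30
      vertex 0.00 14.34 14.30
    endloop
  endfacet
  facet normal 0.0000 0.0000 1.0000
    outer loop
      vertex 28.15 19.73 14.30
      vertex 0.00 14.34 14.30
      vertex 3.54 5.03 14.30
    endloop
  endfacet
  facet normal 0.0000 0.0000 1.0000
    outer loop
      vertex 28.15 19.73 14.30
      vertex 3.54 5.03 14.30
      vertex 12.24 0.19 14.30
    endloop
  endfacet
  facet normal 0.0000 0.0000 1.0000
    outer loop
      vertex 28.15 19.73 14.30
      vertex 12.24 0.19 14.30
      vertex 22.01 2.06 14.30
    endloop
  endfacet
  facet normal 0.0000 0.0000 1.0000
    outer loop
      vertex 28.15 19.73 14.30
      vertex 22.01 2.06 14.30
      vertex 28.29 9.78 14.30
    endloop
  endfacet
  facet normal 0.7565 0.6540 0.0000
    outer loop
      vertex 28.15 19.73 0.00
      vertex 21.64 27.26 0.00
      vertex 21.64 27.26 14.30
    endloop
  endfacet
  facet normal 0.7565 0.6540 0.0000
    outer loop
      vertex 28.15 19.73 0.00
      vertex 21.64 27.26 14.30
      vertex 28.15 19.73 14.30
    endloop
  endfacet
  facet normal 0.1587 0.9873 0.0000
    outer loop
      vertex 21.64 27.26 0.00
      vertex 11.81 28.84 0.00
      vertex 11.81 28.84 14.30
    endloop
  endfacet
  facet normal 0.1587 0.9873 0.0000
    outer loop
      vertex 21.64 27.26 0.00
      vertex 11.81 28.84 14.30
      vertex 21.64 27.26 14.30
    endloop
  endfacet
  facet normal -0.5127 0.8586 0.0000
    outer loop
      vertex 11.81 28.84 0.00
      vertex 3.27 23.74 0.00
      vertex 3.27 23.74 14.30
    endloop
  endfacet
  facet normal -0.5127 0.8586 0.0000
    outer loop
      vertex 11.81 28.84 0.00
      vertex 3.27 23.74 14.30
      vertex 11.81 28.84 14.30
    endloop
  endfacet
  facet normal -0.9445 0.3286 0.0000
    outer loop
      vertex 3.27 23.74 0.00
      vertex 0.00 14.34 0.00
      vertex 0.00 14.34 14.30
    endloop
  endfacet
  facet normal -0.9445 0.3286 0.0000
    outer loop
      vertex 3.27 23.74 0.00
      vertex 0.00 14.34 14.30
      vertex 3.27 23.74 14.30
    endloop
  endfacet
  facet normal -0.9347 -0.3554 0.0000
    outer loop
      vertex 0.00 14.34 0.00
      vertex 3.54 5.03 0.00
      vertex 3.54 5.03 14.30
    endloop
  endfacet
  facet normal -0.9347 -0.3554 0.0000
    outer loop
      vertex 0.00 14.34 0.00
      vertex 3.54 5.03 14.30
      vertex 0.00 14.34 14.30
    endloop
  endfacet
  facet normal -0.4862 -0.8739 0.0000
    outer loop
      vertex 3.54 5.03 0.00
      vertex 12.24 0.19 0.00
      vertex 12.24 0.19 14.30
    endloop
  endfacet
  facet normal -0.4862 -0.8739 0.0000
    outer loop
      vertex 3.54 5.03 0.00
      vertex 12.24 0.19 14.30
      vertex 3.54 5.03 14.30
    endloop
  endfacet
  facet normal 0.1880 -0.9822 0.0000
    outer loop
      vertex 12.24 0.19 0.00
      vertex 22.01 2.06 0.00
      vertex 22.01 2.06 14.30
    endloop
  endfacet
  facet normal 0.1880 -0.9822 0.0000
    outer loop
      vertex 12.24 0.19 0.00
      vertex 22.01 2.06 14.30
      vertex 12.24 0.19 14.30
    endloop
  endfacet
  facet normal 0.7757 -0.6310 0.0000
    outer loop
      vertex 22.01 2.06 0.00
      vertex 28.29 9.78 0.00
      vertex 28.29 9.78 14.30
    endloop
  endfacet
  facet normal 0.7757 -0.6310 0.0000
    outer loop
      vertex 22.01 2.06 0.00
      vertex 28.29 9.78 14.30
      vertex 22.01 2.06 14.30
    endloop
  endfacet
  facet normal 0.9999 0.0141 0.0000
    outer loop
      vertex 28.29 9.78 0.00
      vertex 28.15 19.73 0.00
      vertex 28.15 19.73 14.30
    endloop
  endfacet
  facet normal 0.9999 0.0141 0.0000
    outer loop
      vertex 28.29 9.78 0.00
      vertex 28.15 19.73 14.30
      vertex 28.29 9.78 14.30
    endloop
  endfacet
endsolid part

The G0 Z moves step by Δz≈3.58 mm. Every layer's G1 loop is the same polygon, so the solid is a straight extrusion of it from z=0 to z≈14.3. Closing with flat bottom and top caps and triangulating gives 32 facets — a regular 9-sided prism (a cylinder approximated with 9 flat sides), circumscribed radius ≈ 14.6 mm, height ≈ 14.3 mm.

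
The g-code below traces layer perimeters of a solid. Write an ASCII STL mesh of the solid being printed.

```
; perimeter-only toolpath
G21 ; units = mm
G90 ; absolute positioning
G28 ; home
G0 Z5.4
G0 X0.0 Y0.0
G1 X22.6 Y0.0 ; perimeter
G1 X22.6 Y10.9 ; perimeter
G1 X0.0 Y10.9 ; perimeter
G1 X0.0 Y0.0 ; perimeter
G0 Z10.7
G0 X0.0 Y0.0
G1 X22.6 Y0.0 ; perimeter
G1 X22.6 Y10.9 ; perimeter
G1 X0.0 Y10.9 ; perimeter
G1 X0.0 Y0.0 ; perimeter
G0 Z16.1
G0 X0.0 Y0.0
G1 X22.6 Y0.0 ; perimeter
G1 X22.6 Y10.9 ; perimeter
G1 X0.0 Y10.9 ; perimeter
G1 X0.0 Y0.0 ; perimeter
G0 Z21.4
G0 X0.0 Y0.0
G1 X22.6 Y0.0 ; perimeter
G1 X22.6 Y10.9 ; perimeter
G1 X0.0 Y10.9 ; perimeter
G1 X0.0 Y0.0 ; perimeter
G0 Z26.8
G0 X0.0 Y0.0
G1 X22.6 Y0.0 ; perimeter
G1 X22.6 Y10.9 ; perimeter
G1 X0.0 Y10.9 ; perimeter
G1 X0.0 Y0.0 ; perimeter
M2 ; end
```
solid part
  facet normal 0.0000 0.0000 -1.0000
    outer loop
      vertex 22.6 10.9 0.0
      vertex 22.6 0.0 0.0
      vertex 0.0 0.0 0.0
    endloop
  endfacet
  facet normal 0.0000 0.0000 -1.0000
    outer loop
      vertex 0.0 10.9 0.0
      vertex 22.6 10.9 0.0
      vertex 0.0 0.0 0.0
    endloop
  endfacet
  facet normal 0.0000 0.0000 1.0000
    outer loop
      vertex 0.0 0.0 26.8
      vertex 22.6 0.0 26.8
      vertex 22.6 10.9 26.8
    endloop
  endfacet
  facet normal 0.0000 0.0000 1.0000
    outer loop
      vertex 0.0 0.0 26.8
      vertex 22.6 10.9 26.8
      vertex 0.0 10.9 26.8
    endloop
  endfacet
  facet normal 0.0000 -1.0000 0.0000
    outer loop
      vertex 0.0 0.0 0.0
      vertex 22.6 0.0 0.0
      vertex 22.6 0.0 26.8
    endloop
  endfacet
  facet normal 0.0000 -1.0000 0.0000
    outer loop
      vertex 0.0 0.0 0.0
      vertex 22.6 0.0 26.8
      vertex 0.0 0.0 26.8
    endloop
  endfacet
  facet normal 0.0000 1.0000 0.0000
    outer loop
      vertex 22.6 10.9 26.8
      vertex 22.6 10.9 0.0
      vertex 0.0 10.9 0.0
    endloop
  endfacet
  facet normal 0.0000 1.0000 0.0000
    outer loop
      vertex 0.0 10.9 26.8
      vertex 22.6 10.9 26.8
      vertex 0.0 10.9 0.0
    endloop
  endfacet
  facet normal -1.0000 0.0000 0.0000
    outer loop
      vertex 0.0 10.9 26.8
      vertex 0.0 10.9 0.0
      vertex 0.0 0.0 0.0
    endloop
  endfacet
  facet normal -1.0000 0.0000 0.0000
    outer loop
      vertex 0.0 0.0 26.8
      vertex 0.0 10.9 26.8
      vertex 0.0 0.0 0.0
    endloop
  endfacet
  facet normal 1.0000 0.0000 0.0000
    outer loop
      vertex 22.6 0.0 0.0
      vertex 22.6 10.9 0.0
      vertex 22.6 10.9 26.8
    endloop
  endfacet
  facet normal 1.0000 0.0000 0.0000
    outer loop
      vertex 22.6 0.0 0.0
      vertex 22.6 10.9 26.8
      vertex 22.6 0.0 26.8
    endloop
  endfacet
endsolid part

The G0 Z moves step by Δz≈5.4 mm. Every layer's G1 loop is the same polygon, so the solid is a straight extrusion of it from z=0 to z≈26.8. Closing with flat bottom and top caps and triangulating gives 12 facets — a rectangular box, roughly 22.6 × 10.9 mm footprint and 26.8 mm tall.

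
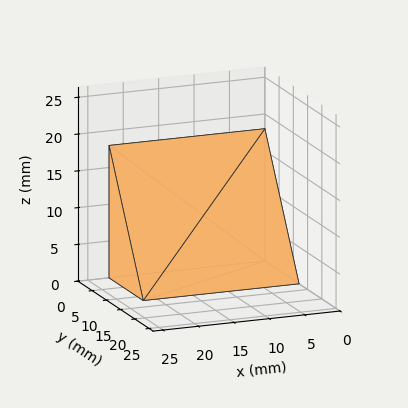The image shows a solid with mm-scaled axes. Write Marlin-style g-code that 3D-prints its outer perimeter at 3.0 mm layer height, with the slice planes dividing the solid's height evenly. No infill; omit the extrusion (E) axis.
Reading the render: the shape is a wedge (ramp): 22 × 12 mm base, rising to 18 mm along the y=0 edge and sloping linearly to z=0 at y=12 (dimensions read to the nearest mm from the axis ticks). For the g-code, the solid's height is divided into equal slices at the stated Δz and each level perimeter traced with G1 moves after a G0 lift.

; perimeter-only toolpath
G21 ; units = mm
G90 ; absolute positioning
G28 ; home
; layer 1
G0 Z3.0
G0 X0.0 Y0.0
G1 X22.0 Y0.0
G1 X22.0 Y10.0
G1 X0.0 Y10.0
G1 X0.0 Y0.0
; layer 2
G0 Z6.0
G0 X0.0 Y0.0
G1 X22.0 Y0.0
G1 X22.0 Y8.0
G1 X0.0 Y8.0
G1 X0.0 Y0.0
; layer 3
G0 Z9.0
G0 X0.0 Y0.0
G1 X22.0 Y0.0
G1 X22.0 Y6.0
G1 X0.0 Y6.0
G1 X0.0 Y0.0
; layer 4
G0 Z12.0
G0 X0.0 Y0.0
G1 X22.0 Y0.0
G1 X22.0 Y4.0
G1 X0.0 Y4.0
G1 X0.0 Y0.0
; layer 5
G0 Z15.0
G0 X0.0 Y0.0
G1 X22.0 Y0.0
G1 X22.0 Y2.0
G1 X0.0 Y2.0
G1 X0.0 Y0.0
M2 ; end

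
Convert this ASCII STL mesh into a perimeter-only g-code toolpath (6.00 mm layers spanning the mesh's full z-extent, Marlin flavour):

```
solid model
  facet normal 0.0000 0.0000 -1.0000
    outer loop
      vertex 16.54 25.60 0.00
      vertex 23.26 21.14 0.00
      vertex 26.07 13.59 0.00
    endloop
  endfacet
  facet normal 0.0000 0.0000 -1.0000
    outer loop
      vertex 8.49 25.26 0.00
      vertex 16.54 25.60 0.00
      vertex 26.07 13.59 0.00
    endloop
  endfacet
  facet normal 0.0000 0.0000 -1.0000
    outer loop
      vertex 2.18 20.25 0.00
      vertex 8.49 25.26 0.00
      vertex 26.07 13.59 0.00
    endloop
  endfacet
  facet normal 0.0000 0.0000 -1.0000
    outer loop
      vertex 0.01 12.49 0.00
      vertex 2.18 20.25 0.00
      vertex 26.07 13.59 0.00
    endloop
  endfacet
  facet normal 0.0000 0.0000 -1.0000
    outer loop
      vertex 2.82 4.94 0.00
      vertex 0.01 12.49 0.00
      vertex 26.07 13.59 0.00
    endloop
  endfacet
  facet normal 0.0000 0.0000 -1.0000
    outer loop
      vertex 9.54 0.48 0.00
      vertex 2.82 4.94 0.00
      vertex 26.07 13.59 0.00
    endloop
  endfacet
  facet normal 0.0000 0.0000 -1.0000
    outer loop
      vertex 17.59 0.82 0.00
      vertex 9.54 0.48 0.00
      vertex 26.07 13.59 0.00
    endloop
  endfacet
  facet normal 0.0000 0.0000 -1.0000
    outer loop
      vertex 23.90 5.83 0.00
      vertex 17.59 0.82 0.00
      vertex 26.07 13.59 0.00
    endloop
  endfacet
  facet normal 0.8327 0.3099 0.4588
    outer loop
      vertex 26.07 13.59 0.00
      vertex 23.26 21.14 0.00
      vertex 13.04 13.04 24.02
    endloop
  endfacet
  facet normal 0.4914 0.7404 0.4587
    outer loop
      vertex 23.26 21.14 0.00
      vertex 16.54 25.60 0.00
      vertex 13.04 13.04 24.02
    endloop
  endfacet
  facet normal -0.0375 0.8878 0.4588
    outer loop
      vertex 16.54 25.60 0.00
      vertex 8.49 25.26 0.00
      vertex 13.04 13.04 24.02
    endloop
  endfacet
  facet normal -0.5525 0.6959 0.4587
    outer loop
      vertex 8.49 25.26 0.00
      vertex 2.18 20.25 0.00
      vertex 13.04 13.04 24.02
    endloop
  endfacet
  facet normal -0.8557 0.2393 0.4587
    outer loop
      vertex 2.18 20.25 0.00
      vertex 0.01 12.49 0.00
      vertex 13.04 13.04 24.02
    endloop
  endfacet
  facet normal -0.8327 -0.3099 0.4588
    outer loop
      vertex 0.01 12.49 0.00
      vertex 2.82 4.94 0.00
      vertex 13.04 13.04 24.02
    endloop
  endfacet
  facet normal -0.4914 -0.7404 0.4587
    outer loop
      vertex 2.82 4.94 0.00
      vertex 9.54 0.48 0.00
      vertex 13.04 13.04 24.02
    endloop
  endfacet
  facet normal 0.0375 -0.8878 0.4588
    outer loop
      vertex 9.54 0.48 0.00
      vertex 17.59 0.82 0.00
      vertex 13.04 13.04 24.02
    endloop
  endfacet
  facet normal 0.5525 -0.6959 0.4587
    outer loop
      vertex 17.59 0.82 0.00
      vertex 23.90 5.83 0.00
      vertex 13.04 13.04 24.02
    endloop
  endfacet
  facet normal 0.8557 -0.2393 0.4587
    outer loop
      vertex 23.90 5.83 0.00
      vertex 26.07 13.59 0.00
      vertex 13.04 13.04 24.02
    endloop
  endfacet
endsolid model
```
; perimeter-only toolpath
G21 ; units = mm
G90 ; absolute positioning
G28 ; home
; layer 1
G0 Z6.00
G0 X22.81 Y13.45
G1 X20.70 Y19.12
G1 X15.66 Y22.46
G1 X9.63 Y22.20
G1 X4.89 Y18.45
G1 X3.27 Y12.63
G1 X5.38 Y6.96
G1 X10.41 Y3.62
G1 X16.45 Y3.88
G1 X21.18 Y7.63
G1 X22.81 Y13.45
; layer 2
G0 Z12.01
G0 X19.55 Y13.31
G1 X18.15 Y17.09
G1 X14.79 Y19.32
G1 X10.77 Y19.15
G1 X7.61 Y16.64
G1 X6.52 Y12.77
G1 X7.93 Y8.99
G1 X11.29 Y6.76
G1 X15.31 Y6.93
G1 X18.47 Y9.43
G1 X19.55 Y13.31
; layer 3
G0 Z18.02
G0 X16.30 Y13.18
G1 X15.59 Y15.06
G1 X13.91 Y16.18
G1 X11.90 Y16.09
G1 X10.32 Y14.84
G1 X9.78 Y12.90
G1 X10.48 Y11.01
G1 X12.16 Y9.90
G1 X14.18 Y9.98
G1 X15.75 Y11.24
G1 X16.30 Y13.18
M2 ; end

The solid is a regular 10-sided pyramid, base circumscribed radius ≈ 13 mm, apex at z ≈ 24 mm. Slicing at Δz = 6.00 mm — 4 equal slices spanning the solid's height, so layer i sits at z = i·h/4 — gives 3 non-empty perimeters. Each is a 10-segment closed polygon; G0 lifts to the layer z and rapids to the start vertex, then G1 traces the edges. The cross-section shrinks linearly with z (the slice at the apex is degenerate and omitted).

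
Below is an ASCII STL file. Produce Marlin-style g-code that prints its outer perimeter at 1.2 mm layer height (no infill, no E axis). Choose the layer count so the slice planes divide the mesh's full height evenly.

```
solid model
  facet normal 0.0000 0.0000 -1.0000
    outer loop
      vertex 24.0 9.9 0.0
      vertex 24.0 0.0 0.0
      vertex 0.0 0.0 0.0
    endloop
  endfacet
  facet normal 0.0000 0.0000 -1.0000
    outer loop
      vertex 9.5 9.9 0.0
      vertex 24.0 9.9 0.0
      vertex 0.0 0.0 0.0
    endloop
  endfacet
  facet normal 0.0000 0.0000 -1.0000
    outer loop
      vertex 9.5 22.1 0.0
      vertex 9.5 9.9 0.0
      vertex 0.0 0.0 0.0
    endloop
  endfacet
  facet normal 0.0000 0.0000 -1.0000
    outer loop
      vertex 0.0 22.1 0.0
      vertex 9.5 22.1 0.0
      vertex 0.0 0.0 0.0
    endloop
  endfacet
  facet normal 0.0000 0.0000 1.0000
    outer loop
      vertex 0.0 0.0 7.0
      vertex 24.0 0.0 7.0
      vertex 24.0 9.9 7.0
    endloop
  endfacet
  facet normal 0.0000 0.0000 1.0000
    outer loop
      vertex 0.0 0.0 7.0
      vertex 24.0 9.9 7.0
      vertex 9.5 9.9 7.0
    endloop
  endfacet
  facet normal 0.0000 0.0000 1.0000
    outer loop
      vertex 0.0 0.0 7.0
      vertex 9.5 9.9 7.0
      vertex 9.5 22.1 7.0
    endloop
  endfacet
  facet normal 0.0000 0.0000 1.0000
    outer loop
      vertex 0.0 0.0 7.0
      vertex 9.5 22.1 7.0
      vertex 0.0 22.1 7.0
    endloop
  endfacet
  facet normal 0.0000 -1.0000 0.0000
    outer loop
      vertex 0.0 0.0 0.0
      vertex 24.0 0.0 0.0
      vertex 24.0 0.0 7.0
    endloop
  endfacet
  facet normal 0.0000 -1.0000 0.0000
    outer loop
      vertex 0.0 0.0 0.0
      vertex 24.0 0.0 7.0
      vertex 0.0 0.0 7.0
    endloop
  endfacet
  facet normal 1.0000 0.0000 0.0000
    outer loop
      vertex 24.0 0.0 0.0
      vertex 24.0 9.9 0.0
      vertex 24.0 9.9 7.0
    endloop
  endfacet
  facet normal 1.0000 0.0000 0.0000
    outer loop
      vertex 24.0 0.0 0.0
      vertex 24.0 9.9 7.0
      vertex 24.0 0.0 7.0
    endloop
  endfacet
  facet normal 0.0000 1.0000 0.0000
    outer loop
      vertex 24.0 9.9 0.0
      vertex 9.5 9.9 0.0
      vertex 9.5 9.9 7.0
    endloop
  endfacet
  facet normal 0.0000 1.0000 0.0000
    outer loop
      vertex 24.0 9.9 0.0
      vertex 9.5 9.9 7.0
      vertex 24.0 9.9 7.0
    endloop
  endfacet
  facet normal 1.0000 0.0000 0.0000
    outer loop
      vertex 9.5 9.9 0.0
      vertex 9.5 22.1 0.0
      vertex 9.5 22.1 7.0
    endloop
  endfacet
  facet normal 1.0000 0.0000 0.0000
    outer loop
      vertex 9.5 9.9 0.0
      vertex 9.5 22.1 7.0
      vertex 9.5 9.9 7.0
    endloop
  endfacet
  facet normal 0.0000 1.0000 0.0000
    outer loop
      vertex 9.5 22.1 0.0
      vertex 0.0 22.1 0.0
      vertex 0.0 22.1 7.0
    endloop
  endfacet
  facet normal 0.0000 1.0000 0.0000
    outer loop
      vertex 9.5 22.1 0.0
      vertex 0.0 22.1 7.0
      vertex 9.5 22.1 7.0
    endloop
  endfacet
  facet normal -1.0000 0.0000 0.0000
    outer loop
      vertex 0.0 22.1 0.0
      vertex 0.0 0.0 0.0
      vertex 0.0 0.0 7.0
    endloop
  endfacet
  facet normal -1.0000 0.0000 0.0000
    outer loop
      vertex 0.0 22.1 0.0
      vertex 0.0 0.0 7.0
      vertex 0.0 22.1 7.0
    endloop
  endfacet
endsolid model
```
; perimeter-only toolpath
G21 ; units = mm
G90 ; absolute positioning
G28 ; home
; layer 1
G0 Z1.2
G0 X0.0 Y0.0
G1 X24.0 Y0.0
G1 X24.0 Y9.9
G1 X9.5 Y9.9
G1 X9.5 Y22.1
G1 X0.0 Y22.1
G1 X0.0 Y0.0
; layer 2
G0 Z2.3
G0 X0.0 Y0.0
G1 X24.0 Y0.0
G1 X24.0 Y9.9
G1 X9.5 Y9.9
G1 X9.5 Y22.1
G1 X0.0 Y22.1
G1 X0.0 Y0.0
; layer 3
G0 Z3.5
G0 X0.0 Y0.0
G1 X24.0 Y0.0
G1 X24.0 Y9.9
G1 X9.5 Y9.9
G1 X9.5 Y22.1
G1 X0.0 Y22.1
G1 X0.0 Y0.0
; layer 4
G0 Z4.7
G0 X0.0 Y0.0
G1 X24.0 Y0.0
G1 X24.0 Y9.9
G1 X9.5 Y9.9
G1 X9.5 Y22.1
G1 X0.0 Y22.1
G1 X0.0 Y0.0
; layer 5
G0 Z5.8
G0 X0.0 Y0.0
G1 X24.0 Y0.0
G1 X24.0 Y9.9
G1 X9.5 Y9.9
G1 X9.5 Y22.1
G1 X0.0 Y22.1
G1 X0.0 Y0.0
; layer 6
G0 Z7.0
G0 X0.0 Y0.0
G1 X24.0 Y0.0
G1 X24.0 Y9.9
G1 X9.5 Y9.9
G1 X9.5 Y22.1
G1 X0.0 Y22.1
G1 X0.0 Y0.0
M2 ; end

The solid is an L-shaped prism: outer 24 × 22.1 mm, arm thicknesses ≈ 9.9 mm (horizontal) and 9.5 mm (vertical), extruded 7 mm in z. Slicing at Δz = 1.2 mm — 6 equal slices spanning the solid's height, so layer i sits at z = i·h/6 — gives 6 non-empty perimeters. Each is a 6-segment closed polygon; G0 lifts to the layer z and rapids to the start vertex, then G1 traces the edges.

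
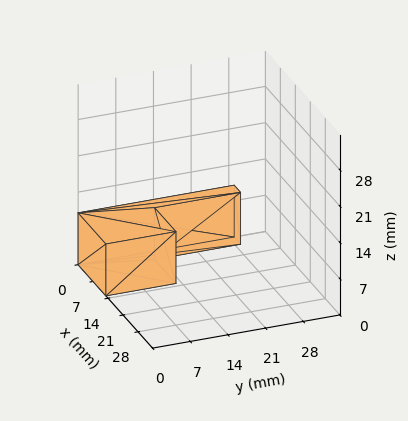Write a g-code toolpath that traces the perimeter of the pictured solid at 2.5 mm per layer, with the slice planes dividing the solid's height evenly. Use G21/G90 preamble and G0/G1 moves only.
Reading the render: the shape is an L-shaped prism: outer 13 × 29 mm, arm thicknesses ≈ 13 mm (horizontal) and 3 mm (vertical), extruded 10 mm in z (dimensions read to the nearest mm from the axis ticks). For the g-code, the solid's height is divided into equal slices at the stated Δz and each level perimeter traced with G1 moves after a G0 lift.

; perimeter-only toolpath
G21 ; units = mm
G90 ; absolute positioning
G28 ; home
; layer 1
G0 Z2.5
G0 X0.0 Y0.0
G1 X13.0 Y0.0
G1 X13.0 Y13.0
G1 X3.0 Y13.0
G1 X3.0 Y29.0
G1 X0.0 Y29.0
G1 X0.0 Y0.0
; layer 2
G0 Z5.0
G0 X0.0 Y0.0
G1 X13.0 Y0.0
G1 X13.0 Y13.0
G1 X3.0 Y13.0
G1 X3.0 Y29.0
G1 X0.0 Y29.0
G1 X0.0 Y0.0
; layer 3
G0 Z7.5
G0 X0.0 Y0.0
G1 X13.0 Y0.0
G1 X13.0 Y13.0
G1 X3.0 Y13.0
G1 X3.0 Y29.0
G1 X0.0 Y29.0
G1 X0.0 Y0.0
; layer 4
G0 Z10.0
G0 X0.0 Y0.0
G1 X13.0 Y0.0
G1 X13.0 Y13.0
G1 X3.0 Y13.0
G1 X3.0 Y29.0
G1 X0.0 Y29.0
G1 X0.0 Y0.0
M2 ; end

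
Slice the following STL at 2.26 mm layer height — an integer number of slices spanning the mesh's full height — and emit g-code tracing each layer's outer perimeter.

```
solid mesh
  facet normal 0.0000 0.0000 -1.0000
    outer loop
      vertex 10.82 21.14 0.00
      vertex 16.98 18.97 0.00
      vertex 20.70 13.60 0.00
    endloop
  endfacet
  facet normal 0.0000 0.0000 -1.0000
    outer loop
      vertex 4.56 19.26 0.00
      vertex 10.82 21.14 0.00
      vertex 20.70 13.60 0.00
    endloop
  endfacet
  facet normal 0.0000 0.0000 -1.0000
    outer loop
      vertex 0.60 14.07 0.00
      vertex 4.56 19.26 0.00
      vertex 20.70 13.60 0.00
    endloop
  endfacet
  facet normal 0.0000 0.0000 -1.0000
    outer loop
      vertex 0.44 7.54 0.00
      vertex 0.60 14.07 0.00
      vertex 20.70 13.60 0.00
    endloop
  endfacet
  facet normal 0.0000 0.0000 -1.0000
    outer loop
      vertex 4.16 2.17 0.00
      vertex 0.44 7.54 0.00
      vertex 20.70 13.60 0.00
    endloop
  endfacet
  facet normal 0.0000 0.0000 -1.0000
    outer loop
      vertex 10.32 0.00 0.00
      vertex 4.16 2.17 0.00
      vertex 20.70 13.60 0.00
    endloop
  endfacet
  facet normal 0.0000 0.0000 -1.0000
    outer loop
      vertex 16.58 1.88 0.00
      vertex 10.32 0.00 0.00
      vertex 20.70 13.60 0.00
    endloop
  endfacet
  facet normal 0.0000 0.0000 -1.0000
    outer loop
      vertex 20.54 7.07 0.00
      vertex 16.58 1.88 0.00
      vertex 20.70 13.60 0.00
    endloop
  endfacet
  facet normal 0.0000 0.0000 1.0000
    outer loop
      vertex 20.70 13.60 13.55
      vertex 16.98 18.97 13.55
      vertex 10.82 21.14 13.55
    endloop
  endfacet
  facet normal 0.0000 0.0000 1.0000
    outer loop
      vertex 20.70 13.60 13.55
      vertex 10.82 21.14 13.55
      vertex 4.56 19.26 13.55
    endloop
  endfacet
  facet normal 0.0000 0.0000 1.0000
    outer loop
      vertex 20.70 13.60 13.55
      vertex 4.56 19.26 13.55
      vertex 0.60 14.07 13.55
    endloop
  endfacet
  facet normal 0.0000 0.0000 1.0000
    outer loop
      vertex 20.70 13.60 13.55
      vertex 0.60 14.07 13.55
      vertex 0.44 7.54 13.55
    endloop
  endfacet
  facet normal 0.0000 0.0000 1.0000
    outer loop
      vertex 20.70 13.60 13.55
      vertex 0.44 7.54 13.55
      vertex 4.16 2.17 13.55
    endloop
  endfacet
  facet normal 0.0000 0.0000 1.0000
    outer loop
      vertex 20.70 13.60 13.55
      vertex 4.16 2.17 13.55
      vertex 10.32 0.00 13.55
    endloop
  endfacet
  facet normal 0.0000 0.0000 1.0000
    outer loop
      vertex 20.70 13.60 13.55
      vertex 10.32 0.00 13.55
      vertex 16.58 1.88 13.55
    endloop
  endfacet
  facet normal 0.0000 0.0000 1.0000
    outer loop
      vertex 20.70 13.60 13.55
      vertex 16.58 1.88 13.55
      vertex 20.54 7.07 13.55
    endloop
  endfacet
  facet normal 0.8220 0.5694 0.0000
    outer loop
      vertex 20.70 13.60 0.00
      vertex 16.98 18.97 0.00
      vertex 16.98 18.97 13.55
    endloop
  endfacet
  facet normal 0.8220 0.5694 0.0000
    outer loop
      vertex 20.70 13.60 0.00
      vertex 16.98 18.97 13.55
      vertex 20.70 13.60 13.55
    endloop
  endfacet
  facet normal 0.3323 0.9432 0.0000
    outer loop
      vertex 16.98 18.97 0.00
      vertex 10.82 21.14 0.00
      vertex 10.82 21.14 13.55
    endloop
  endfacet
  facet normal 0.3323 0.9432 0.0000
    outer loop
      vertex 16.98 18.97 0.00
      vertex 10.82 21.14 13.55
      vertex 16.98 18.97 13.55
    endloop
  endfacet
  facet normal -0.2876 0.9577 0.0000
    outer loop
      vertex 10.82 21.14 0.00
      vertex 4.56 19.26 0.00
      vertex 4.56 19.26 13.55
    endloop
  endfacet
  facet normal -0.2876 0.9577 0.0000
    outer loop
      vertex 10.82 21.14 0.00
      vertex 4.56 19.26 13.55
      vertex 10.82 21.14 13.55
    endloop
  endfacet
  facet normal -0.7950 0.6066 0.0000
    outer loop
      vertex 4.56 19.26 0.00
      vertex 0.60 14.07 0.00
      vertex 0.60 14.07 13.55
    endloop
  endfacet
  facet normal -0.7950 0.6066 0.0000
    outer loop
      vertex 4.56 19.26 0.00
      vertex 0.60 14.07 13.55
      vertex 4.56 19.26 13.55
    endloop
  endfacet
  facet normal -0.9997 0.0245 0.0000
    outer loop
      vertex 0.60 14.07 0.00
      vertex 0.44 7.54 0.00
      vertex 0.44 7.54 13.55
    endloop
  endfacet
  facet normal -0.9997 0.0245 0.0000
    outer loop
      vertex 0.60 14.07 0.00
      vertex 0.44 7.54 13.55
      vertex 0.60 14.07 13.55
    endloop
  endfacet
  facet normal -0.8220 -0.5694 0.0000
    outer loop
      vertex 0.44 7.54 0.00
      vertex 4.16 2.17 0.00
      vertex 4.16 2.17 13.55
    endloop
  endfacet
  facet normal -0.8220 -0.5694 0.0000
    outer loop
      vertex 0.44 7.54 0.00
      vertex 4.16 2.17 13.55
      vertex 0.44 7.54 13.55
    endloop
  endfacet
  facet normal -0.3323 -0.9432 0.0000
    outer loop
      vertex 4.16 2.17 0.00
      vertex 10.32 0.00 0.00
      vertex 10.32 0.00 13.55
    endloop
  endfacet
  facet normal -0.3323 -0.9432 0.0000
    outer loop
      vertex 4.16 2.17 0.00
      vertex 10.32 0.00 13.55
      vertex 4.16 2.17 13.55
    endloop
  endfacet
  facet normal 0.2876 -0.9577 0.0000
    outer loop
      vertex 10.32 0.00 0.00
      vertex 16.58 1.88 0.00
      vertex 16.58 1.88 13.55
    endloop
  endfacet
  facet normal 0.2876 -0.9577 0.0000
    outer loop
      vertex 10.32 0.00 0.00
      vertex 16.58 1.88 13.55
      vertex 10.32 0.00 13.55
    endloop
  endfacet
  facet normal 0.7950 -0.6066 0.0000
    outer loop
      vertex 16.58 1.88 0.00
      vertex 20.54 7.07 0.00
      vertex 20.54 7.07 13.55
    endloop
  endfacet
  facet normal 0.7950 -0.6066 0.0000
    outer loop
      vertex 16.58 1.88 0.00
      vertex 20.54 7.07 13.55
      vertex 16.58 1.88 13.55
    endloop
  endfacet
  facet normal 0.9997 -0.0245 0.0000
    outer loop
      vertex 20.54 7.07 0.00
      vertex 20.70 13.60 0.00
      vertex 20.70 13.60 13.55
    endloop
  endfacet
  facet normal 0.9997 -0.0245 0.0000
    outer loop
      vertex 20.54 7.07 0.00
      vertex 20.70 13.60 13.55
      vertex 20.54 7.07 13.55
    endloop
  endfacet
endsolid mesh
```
; perimeter-only toolpath
G21 ; units = mm
G90 ; absolute positioning
G28 ; home
; layer 1
G0 Z2.26
G0 X20.70 Y13.60
G1 X16.98 Y18.97
G1 X10.82 Y21.14
G1 X4.56 Y19.26
G1 X0.60 Y14.07
G1 X0.44 Y7.54
G1 X4.16 Y2.17
G1 X10.32 Y0.00
G1 X16.58 Y1.88
G1 X20.54 Y7.07
G1 X20.70 Y13.60
; layer 2
G0 Z4.52
G0 X20.70 Y13.60
G1 X16.98 Y18.97
G1 X10.82 Y21.14
G1 X4.56 Y19.26
G1 X0.60 Y14.07
G1 X0.44 Y7.54
G1 X4.16 Y2.17
G1 X10.32 Y0.00
G1 X16.58 Y1.88
G1 X20.54 Y7.07
G1 X20.70 Y13.60
; layer 3
G0 Z6.78
G0 X20.70 Y13.60
G1 X16.98 Y18.97
G1 X10.82 Y21.14
G1 X4.56 Y19.26
G1 X0.60 Y14.07
G1 X0.44 Y7.54
G1 X4.16 Y2.17
G1 X10.32 Y0.00
G1 X16.58 Y1.88
G1 X20.54 Y7.07
G1 X20.70 Y13.60
; layer 4
G0 Z9.03
G0 X20.70 Y13.60
G1 X16.98 Y18.97
G1 X10.82 Y21.14
G1 X4.56 Y19.26
G1 X0.60 Y14.07
G1 X0.44 Y7.54
G1 X4.16 Y2.17
G1 X10.32 Y0.00
G1 X16.58 Y1.88
G1 X20.54 Y7.07
G1 X20.70 Y13.60
; layer 5
G0 Z11.29
G0 X20.70 Y13.60
G1 X16.98 Y18.97
G1 X10.82 Y21.14
G1 X4.56 Y19.26
G1 X0.60 Y14.07
G1 X0.44 Y7.54
G1 X4.16 Y2.17
G1 X10.32 Y0.00
G1 X16.58 Y1.88
G1 X20.54 Y7.07
G1 X20.70 Y13.60
; layer 6
G0 Z13.55
G0 X20.70 Y13.60
G1 X16.98 Y18.97
G1 X10.82 Y21.14
G1 X4.56 Y19.26
G1 X0.60 Y14.07
G1 X0.44 Y7.54
G1 X4.16 Y2.17
G1 X10.32 Y0.00
G1 X16.58 Y1.88
G1 X20.54 Y7.07
G1 X20.70 Y13.60
M2 ; end

The solid is a regular 10-sided prism (a cylinder approximated with 10 flat sides), circumscribed radius ≈ 10.6 mm, height ≈ 13.6 mm. Slicing at Δz = 2.26 mm — 6 equal slices spanning the solid's height, so layer i sits at z = i·h/6 — gives 6 non-empty perimeters. Each is a 10-segment closed polygon; G0 lifts to the layer z and rapids to the start vertex, then G1 traces the edges.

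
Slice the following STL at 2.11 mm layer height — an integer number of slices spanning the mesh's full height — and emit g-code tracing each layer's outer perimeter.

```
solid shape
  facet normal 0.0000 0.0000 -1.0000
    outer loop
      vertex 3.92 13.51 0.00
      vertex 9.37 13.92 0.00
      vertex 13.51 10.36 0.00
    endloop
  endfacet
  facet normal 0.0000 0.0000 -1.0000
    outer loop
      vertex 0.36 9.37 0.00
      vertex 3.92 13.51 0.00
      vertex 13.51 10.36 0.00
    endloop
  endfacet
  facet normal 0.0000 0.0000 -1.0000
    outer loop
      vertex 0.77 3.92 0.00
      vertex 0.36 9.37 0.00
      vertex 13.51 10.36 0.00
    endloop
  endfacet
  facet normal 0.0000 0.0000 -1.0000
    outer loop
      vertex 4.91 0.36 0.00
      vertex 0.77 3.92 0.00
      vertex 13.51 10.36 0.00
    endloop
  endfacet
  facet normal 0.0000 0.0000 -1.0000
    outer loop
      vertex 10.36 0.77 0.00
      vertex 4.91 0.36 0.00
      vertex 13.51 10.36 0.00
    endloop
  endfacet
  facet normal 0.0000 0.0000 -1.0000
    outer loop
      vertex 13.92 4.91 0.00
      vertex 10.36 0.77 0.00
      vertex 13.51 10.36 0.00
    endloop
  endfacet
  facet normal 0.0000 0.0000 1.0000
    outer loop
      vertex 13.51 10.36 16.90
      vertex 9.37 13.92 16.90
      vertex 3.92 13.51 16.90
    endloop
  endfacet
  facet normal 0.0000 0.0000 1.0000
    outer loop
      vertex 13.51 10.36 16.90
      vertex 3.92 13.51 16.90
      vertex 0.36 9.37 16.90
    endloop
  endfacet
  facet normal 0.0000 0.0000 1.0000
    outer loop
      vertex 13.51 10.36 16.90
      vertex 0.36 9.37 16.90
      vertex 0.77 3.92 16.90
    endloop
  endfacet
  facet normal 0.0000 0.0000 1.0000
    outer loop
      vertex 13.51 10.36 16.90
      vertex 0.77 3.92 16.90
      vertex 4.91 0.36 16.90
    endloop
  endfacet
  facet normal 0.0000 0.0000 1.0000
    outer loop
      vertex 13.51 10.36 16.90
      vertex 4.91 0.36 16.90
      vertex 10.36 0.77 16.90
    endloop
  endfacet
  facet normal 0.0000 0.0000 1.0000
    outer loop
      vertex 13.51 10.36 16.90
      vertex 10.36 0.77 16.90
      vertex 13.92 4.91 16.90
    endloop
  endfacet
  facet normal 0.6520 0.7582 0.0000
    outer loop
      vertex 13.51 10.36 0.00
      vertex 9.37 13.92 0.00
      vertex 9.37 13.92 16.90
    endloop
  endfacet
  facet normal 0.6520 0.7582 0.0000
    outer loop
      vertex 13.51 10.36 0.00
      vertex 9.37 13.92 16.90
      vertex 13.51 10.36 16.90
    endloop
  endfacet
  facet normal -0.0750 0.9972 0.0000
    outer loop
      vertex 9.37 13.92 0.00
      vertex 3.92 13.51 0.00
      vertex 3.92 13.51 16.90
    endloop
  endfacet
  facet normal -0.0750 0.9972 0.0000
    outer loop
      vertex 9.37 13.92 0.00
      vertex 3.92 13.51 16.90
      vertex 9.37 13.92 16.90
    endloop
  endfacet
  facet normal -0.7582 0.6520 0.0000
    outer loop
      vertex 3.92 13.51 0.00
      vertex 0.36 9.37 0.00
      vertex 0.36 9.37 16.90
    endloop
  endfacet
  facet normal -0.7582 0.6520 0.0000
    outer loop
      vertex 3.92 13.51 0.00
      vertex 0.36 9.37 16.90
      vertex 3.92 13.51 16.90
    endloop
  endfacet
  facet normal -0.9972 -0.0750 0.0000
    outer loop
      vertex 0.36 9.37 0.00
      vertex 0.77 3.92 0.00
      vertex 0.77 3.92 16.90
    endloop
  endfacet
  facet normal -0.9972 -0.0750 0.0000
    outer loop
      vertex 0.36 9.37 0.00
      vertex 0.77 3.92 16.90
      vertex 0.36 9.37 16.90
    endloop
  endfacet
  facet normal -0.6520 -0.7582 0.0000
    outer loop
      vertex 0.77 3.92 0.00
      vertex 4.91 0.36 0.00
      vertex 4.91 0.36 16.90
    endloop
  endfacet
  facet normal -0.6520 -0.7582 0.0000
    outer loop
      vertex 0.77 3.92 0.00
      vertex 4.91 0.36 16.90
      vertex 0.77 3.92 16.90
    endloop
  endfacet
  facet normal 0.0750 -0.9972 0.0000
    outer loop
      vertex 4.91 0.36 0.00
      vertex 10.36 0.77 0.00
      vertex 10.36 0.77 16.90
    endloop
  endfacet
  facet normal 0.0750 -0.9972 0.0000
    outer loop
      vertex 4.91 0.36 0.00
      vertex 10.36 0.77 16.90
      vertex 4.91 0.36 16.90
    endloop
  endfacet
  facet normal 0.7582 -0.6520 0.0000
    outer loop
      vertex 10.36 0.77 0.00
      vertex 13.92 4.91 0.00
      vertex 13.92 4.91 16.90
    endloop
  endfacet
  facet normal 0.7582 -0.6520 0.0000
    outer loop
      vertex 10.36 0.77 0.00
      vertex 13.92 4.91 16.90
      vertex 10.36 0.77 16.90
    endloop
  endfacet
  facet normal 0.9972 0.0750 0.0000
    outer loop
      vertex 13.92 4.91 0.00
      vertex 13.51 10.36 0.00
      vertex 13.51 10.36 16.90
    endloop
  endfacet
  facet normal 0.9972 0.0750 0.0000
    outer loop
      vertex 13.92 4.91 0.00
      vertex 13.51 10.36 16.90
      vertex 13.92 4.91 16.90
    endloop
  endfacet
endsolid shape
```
; perimeter-only toolpath
G21 ; units = mm
G90 ; absolute positioning
G28 ; home
; layer 1
G0 Z2.11
G0 X13.51 Y10.36
G1 X9.37 Y13.92
G1 X3.92 Y13.51
G1 X0.36 Y9.37
G1 X0.77 Y3.92
G1 X4.91 Y0.36
G1 X10.36 Y0.77
G1 X13.92 Y4.91
G1 X13.51 Y10.36
; layer 2
G0 Z4.22
G0 X13.51 Y10.36
G1 X9.37 Y13.92
G1 X3.92 Y13.51
G1 X0.36 Y9.37
G1 X0.77 Y3.92
G1 X4.91 Y0.36
G1 X10.36 Y0.77
G1 X13.92 Y4.91
G1 X13.51 Y10.36
; layer 3
G0 Z6.34
G0 X13.51 Y10.36
G1 X9.37 Y13.92
G1 X3.92 Y13.51
G1 X0.36 Y9.37
G1 X0.77 Y3.92
G1 X4.91 Y0.36
G1 X10.36 Y0.77
G1 X13.92 Y4.91
G1 X13.51 Y10.36
; layer 4
G0 Z8.45
G0 X13.51 Y10.36
G1 X9.37 Y13.92
G1 X3.92 Y13.51
G1 X0.36 Y9.37
G1 X0.77 Y3.92
G1 X4.91 Y0.36
G1 X10.36 Y0.77
G1 X13.92 Y4.91
G1 X13.51 Y10.36
; layer 5
G0 Z10.56
G0 X13.51 Y10.36
G1 X9.37 Y13.92
G1 X3.92 Y13.51
G1 X0.36 Y9.37
G1 X0.77 Y3.92
G1 X4.91 Y0.36
G1 X10.36 Y0.77
G1 X13.92 Y4.91
G1 X13.51 Y10.36
; layer 6
G0 Z12.67
G0 X13.51 Y10.36
G1 X9.37 Y13.92
G1 X3.92 Y13.51
G1 X0.36 Y9.37
G1 X0.77 Y3.92
G1 X4.91 Y0.36
G1 X10.36 Y0.77
G1 X13.92 Y4.91
G1 X13.51 Y10.36
; layer 7
G0 Z14.79
G0 X13.51 Y10.36
G1 X9.37 Y13.92
G1 X3.92 Y13.51
G1 X0.36 Y9.37
G1 X0.77 Y3.92
G1 X4.91 Y0.36
G1 X10.36 Y0.77
G1 X13.92 Y4.91
G1 X13.51 Y10.36
; layer 8
G0 Z16.90
G0 X13.51 Y10.36
G1 X9.37 Y13.92
G1 X3.92 Y13.51
G1 X0.36 Y9.37
G1 X0.77 Y3.92
G1 X4.91 Y0.36
G1 X10.36 Y0.77
G1 X13.92 Y4.91
G1 X13.51 Y10.36
M2 ; end

The solid is a regular 8-sided prism (a cylinder approximated with 8 flat sides), circumscribed radius ≈ 7.14 mm, height ≈ 16.9 mm. Slicing at Δz = 2.11 mm — 8 equal slices spanning the solid's height, so layer i sits at z = i·h/8 — gives 8 non-empty perimeters. Each is a 8-segment closed polygon; G0 lifts to the layer z and rapids to the start vertex, then G1 traces the edges.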